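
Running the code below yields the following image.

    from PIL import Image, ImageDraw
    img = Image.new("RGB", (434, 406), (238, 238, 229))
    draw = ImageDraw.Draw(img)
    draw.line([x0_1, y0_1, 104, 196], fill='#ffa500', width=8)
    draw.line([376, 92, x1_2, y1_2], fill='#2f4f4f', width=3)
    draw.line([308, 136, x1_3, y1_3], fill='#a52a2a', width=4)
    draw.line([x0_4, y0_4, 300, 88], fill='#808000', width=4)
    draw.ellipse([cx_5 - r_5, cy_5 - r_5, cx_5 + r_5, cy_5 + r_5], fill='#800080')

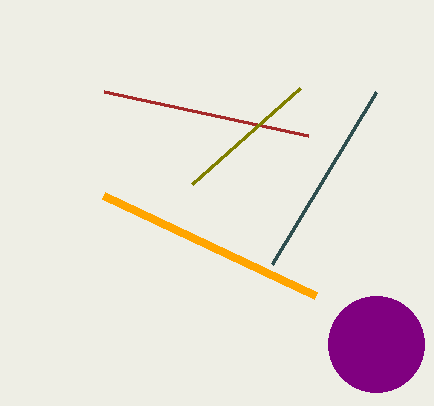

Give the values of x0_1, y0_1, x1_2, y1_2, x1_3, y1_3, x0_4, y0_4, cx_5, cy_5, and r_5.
x0_1 = 316; y0_1 = 296; x1_2 = 272; y1_2 = 264; x1_3 = 104; y1_3 = 92; x0_4 = 192; y0_4 = 184; cx_5 = 376; cy_5 = 344; r_5 = 48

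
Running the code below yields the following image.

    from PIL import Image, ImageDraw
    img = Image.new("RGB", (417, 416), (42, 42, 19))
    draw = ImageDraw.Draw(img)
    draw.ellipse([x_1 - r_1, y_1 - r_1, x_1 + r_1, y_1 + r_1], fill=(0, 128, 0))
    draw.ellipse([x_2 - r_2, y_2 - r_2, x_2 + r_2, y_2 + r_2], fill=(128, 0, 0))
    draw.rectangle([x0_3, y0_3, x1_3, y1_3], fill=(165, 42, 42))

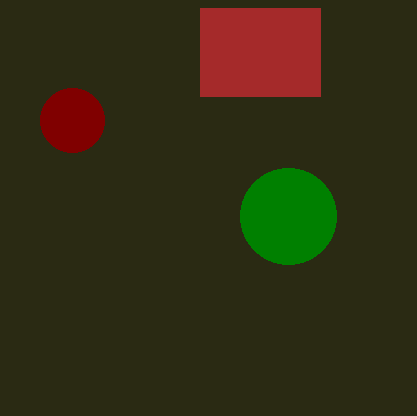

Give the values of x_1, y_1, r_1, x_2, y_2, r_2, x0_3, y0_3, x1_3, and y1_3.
x_1 = 288, y_1 = 216, r_1 = 48, x_2 = 72, y_2 = 120, r_2 = 32, x0_3 = 200, y0_3 = 8, x1_3 = 320, y1_3 = 96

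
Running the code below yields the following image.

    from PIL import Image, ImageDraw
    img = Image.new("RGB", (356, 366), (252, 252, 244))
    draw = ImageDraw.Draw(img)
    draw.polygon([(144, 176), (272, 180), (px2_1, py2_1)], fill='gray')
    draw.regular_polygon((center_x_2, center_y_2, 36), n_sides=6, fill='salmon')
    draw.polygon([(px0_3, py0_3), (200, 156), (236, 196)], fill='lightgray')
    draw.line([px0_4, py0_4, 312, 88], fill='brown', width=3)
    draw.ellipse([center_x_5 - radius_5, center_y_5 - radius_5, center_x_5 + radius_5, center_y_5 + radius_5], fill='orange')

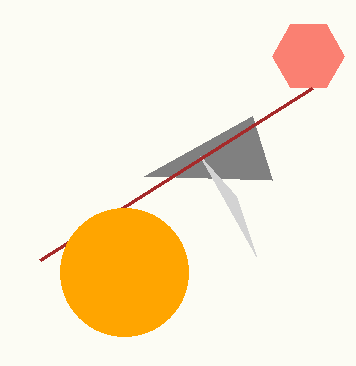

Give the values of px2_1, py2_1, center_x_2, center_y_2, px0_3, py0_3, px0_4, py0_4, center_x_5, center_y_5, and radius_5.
px2_1 = 252, py2_1 = 116, center_x_2 = 308, center_y_2 = 56, px0_3 = 256, py0_3 = 256, px0_4 = 40, py0_4 = 260, center_x_5 = 124, center_y_5 = 272, radius_5 = 64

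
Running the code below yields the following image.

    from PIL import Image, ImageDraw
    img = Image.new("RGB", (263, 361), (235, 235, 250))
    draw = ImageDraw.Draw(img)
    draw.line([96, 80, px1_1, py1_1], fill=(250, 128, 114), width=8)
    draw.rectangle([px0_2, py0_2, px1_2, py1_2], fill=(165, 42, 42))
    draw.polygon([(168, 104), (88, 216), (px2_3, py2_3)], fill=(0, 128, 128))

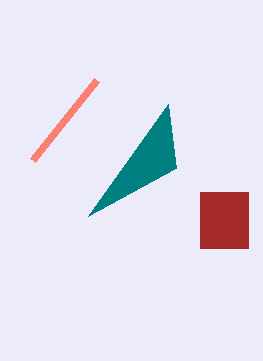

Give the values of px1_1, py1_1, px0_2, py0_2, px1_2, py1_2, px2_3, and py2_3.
px1_1 = 32, py1_1 = 160, px0_2 = 200, py0_2 = 192, px1_2 = 248, py1_2 = 248, px2_3 = 176, py2_3 = 168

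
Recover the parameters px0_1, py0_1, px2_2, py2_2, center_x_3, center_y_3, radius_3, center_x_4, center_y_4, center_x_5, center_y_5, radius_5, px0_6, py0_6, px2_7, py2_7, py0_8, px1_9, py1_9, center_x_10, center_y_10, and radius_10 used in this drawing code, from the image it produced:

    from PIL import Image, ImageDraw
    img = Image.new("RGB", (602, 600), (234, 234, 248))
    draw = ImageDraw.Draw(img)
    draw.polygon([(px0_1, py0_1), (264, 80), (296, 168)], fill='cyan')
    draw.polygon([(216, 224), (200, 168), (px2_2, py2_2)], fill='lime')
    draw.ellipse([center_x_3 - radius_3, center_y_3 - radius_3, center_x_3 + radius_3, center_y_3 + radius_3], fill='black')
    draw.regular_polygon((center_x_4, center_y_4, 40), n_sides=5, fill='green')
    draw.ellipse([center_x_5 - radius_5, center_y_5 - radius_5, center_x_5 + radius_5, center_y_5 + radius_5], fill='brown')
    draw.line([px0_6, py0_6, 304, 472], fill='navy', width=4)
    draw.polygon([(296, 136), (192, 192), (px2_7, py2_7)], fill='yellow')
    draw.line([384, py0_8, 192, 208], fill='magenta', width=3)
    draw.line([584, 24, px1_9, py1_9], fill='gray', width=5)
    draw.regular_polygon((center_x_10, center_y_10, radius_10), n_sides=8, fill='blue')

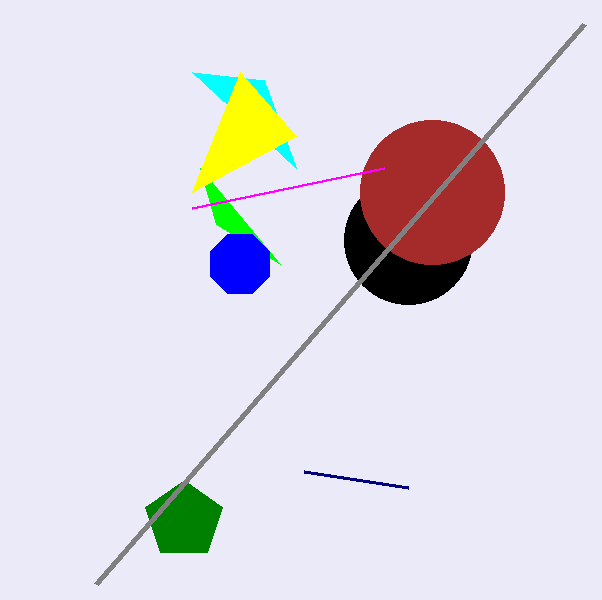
px0_1 = 192, py0_1 = 72, px2_2 = 280, py2_2 = 264, center_x_3 = 408, center_y_3 = 240, radius_3 = 64, center_x_4 = 184, center_y_4 = 520, center_x_5 = 432, center_y_5 = 192, radius_5 = 72, px0_6 = 408, py0_6 = 488, px2_7 = 240, py2_7 = 72, py0_8 = 168, px1_9 = 96, py1_9 = 584, center_x_10 = 240, center_y_10 = 264, radius_10 = 32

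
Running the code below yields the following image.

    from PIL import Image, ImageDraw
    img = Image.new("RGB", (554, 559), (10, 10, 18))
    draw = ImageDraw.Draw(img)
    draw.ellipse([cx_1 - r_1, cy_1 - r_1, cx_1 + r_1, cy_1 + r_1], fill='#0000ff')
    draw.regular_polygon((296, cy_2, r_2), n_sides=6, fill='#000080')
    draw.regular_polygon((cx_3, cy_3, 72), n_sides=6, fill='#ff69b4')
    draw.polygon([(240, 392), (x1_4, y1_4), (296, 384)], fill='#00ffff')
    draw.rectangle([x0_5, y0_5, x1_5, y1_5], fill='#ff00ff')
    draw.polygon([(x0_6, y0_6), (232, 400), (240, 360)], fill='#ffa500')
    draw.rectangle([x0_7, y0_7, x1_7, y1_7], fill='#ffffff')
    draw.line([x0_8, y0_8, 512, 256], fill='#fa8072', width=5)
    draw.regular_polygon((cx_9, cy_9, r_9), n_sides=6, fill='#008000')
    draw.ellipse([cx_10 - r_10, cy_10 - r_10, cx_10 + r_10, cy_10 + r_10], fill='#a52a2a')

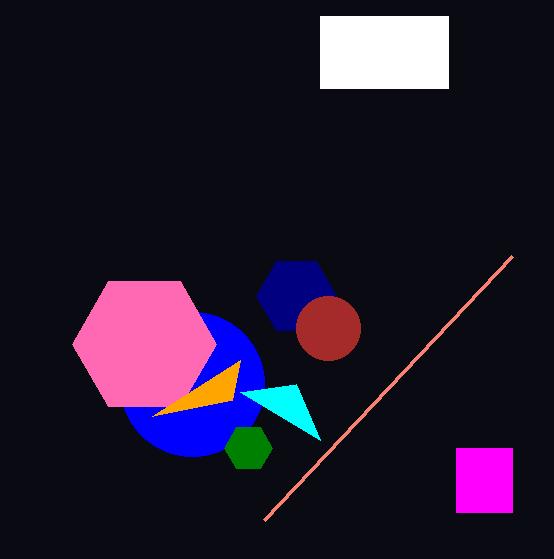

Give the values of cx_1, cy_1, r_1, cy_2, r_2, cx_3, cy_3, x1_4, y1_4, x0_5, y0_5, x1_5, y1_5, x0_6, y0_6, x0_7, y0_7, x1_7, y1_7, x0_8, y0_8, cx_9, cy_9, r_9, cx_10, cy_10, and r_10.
cx_1 = 192, cy_1 = 384, r_1 = 72, cy_2 = 296, r_2 = 40, cx_3 = 144, cy_3 = 344, x1_4 = 320, y1_4 = 440, x0_5 = 456, y0_5 = 448, x1_5 = 512, y1_5 = 512, x0_6 = 152, y0_6 = 416, x0_7 = 320, y0_7 = 16, x1_7 = 448, y1_7 = 88, x0_8 = 264, y0_8 = 520, cx_9 = 248, cy_9 = 448, r_9 = 24, cx_10 = 328, cy_10 = 328, r_10 = 32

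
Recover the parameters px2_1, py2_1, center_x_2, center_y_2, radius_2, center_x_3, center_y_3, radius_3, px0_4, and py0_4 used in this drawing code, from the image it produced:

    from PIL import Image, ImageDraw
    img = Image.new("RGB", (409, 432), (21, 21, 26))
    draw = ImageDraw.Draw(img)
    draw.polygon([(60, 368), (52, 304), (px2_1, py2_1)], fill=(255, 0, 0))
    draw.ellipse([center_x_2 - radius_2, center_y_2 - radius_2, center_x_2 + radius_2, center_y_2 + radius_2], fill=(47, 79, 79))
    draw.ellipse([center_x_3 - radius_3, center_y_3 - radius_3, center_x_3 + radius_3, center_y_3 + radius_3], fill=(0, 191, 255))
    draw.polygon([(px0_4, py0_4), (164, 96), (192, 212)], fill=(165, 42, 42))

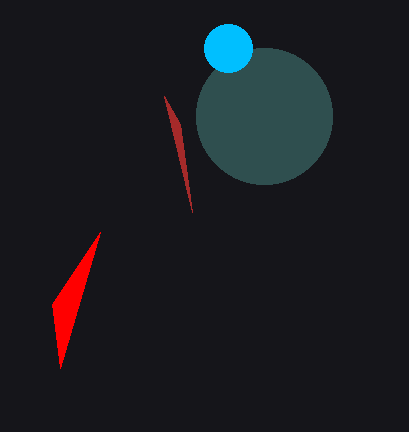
px2_1 = 100, py2_1 = 232, center_x_2 = 264, center_y_2 = 116, radius_2 = 68, center_x_3 = 228, center_y_3 = 48, radius_3 = 24, px0_4 = 180, py0_4 = 124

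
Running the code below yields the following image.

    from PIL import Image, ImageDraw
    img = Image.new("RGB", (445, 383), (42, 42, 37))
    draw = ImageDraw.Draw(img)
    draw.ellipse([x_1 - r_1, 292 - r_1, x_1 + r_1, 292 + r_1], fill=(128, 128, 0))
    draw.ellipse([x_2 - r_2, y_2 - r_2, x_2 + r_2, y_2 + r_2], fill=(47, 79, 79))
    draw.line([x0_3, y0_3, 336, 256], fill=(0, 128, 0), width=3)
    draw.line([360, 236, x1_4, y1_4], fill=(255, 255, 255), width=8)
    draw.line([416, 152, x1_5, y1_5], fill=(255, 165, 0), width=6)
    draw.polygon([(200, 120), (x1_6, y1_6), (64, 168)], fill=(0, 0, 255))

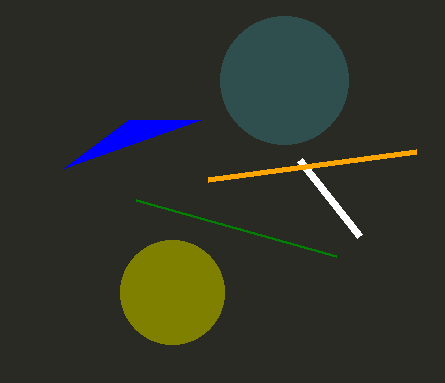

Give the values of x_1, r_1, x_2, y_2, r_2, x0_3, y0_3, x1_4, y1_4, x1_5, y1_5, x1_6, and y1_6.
x_1 = 172; r_1 = 52; x_2 = 284; y_2 = 80; r_2 = 64; x0_3 = 136; y0_3 = 200; x1_4 = 300; y1_4 = 160; x1_5 = 208; y1_5 = 180; x1_6 = 128; y1_6 = 120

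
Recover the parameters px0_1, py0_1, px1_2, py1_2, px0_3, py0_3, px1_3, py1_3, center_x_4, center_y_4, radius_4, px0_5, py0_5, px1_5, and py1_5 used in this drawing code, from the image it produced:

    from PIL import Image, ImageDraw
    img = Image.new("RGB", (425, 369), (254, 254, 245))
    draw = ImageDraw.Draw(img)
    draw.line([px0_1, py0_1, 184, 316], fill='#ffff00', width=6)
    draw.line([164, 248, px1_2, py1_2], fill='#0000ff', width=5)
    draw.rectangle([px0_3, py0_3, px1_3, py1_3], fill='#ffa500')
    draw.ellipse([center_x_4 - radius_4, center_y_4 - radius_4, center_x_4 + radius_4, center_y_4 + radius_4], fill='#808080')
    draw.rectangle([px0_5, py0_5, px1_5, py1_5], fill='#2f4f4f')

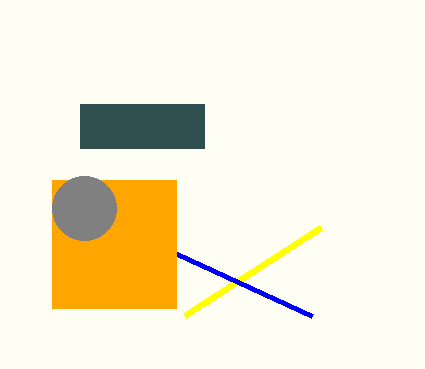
px0_1 = 320, py0_1 = 228, px1_2 = 312, py1_2 = 316, px0_3 = 52, py0_3 = 180, px1_3 = 176, py1_3 = 308, center_x_4 = 84, center_y_4 = 208, radius_4 = 32, px0_5 = 80, py0_5 = 104, px1_5 = 204, py1_5 = 148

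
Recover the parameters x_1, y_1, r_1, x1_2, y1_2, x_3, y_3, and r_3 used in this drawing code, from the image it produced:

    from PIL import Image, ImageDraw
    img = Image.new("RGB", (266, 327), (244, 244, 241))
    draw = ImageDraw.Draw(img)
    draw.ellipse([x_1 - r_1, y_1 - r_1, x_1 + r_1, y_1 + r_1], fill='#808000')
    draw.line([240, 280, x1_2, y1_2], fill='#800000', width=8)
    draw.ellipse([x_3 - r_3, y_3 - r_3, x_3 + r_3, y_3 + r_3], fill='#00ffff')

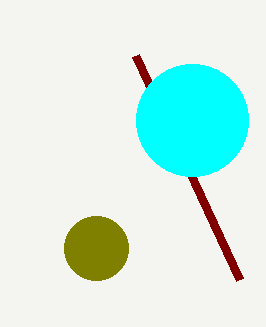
x_1 = 96; y_1 = 248; r_1 = 32; x1_2 = 136; y1_2 = 56; x_3 = 192; y_3 = 120; r_3 = 56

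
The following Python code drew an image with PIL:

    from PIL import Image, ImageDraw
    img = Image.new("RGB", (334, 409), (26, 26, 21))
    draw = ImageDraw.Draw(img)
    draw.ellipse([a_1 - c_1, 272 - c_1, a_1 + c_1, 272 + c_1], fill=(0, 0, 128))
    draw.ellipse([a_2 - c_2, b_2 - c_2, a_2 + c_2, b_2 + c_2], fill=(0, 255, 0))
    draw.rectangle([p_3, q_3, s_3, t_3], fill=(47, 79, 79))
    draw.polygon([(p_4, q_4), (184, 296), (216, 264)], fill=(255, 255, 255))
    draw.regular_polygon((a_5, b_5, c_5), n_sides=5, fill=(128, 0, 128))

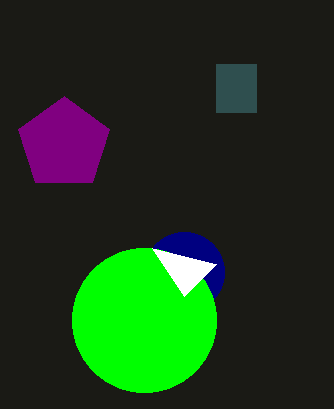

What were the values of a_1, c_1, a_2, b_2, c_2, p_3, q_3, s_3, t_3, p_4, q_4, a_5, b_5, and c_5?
a_1 = 184
c_1 = 40
a_2 = 144
b_2 = 320
c_2 = 72
p_3 = 216
q_3 = 64
s_3 = 256
t_3 = 112
p_4 = 152
q_4 = 248
a_5 = 64
b_5 = 144
c_5 = 48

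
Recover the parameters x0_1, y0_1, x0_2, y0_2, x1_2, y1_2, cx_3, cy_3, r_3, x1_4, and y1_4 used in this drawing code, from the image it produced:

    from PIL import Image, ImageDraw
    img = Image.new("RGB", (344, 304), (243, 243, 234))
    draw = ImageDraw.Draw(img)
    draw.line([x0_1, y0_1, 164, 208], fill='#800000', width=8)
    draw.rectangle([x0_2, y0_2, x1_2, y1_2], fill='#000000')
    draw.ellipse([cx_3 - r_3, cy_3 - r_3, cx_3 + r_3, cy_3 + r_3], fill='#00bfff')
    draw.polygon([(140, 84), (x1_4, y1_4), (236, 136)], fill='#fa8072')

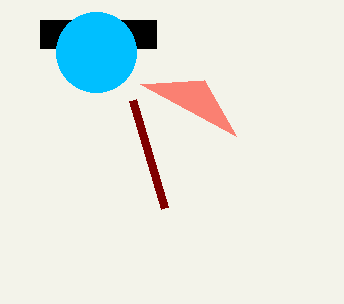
x0_1 = 132; y0_1 = 100; x0_2 = 40; y0_2 = 20; x1_2 = 156; y1_2 = 48; cx_3 = 96; cy_3 = 52; r_3 = 40; x1_4 = 204; y1_4 = 80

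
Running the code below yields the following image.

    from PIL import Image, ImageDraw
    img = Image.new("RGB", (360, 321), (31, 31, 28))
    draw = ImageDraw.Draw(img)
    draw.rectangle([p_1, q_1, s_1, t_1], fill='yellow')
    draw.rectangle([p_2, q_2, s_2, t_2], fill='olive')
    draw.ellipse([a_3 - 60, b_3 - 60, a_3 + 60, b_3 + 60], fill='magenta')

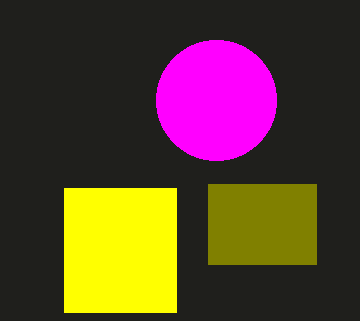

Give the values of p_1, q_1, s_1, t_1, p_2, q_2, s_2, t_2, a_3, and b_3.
p_1 = 64, q_1 = 188, s_1 = 176, t_1 = 312, p_2 = 208, q_2 = 184, s_2 = 316, t_2 = 264, a_3 = 216, b_3 = 100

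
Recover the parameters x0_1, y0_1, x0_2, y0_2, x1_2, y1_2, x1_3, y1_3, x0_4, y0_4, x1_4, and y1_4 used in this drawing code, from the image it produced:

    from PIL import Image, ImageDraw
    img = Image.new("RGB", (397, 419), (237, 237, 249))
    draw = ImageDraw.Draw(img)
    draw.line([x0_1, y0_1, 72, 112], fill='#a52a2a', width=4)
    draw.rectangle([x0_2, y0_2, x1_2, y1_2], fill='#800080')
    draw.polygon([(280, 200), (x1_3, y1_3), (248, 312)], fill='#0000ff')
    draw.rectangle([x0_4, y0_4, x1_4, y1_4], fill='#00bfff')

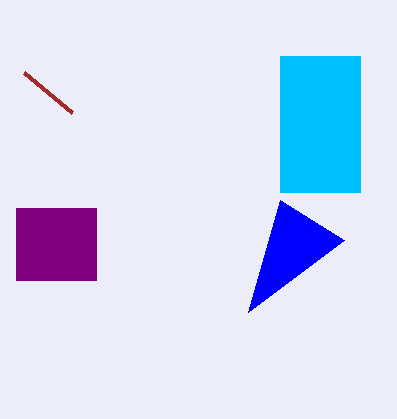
x0_1 = 24
y0_1 = 72
x0_2 = 16
y0_2 = 208
x1_2 = 96
y1_2 = 280
x1_3 = 344
y1_3 = 240
x0_4 = 280
y0_4 = 56
x1_4 = 360
y1_4 = 192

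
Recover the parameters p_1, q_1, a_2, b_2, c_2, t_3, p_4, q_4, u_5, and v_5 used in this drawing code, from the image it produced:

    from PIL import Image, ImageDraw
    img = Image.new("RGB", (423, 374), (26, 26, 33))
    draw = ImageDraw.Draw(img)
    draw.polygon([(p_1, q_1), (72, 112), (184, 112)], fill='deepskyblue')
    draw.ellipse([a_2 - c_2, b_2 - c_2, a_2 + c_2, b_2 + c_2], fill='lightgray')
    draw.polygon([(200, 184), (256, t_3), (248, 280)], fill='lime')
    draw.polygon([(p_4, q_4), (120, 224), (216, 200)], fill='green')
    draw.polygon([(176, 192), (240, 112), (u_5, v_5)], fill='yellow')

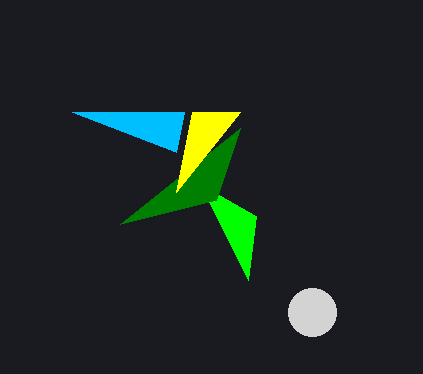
p_1 = 176; q_1 = 152; a_2 = 312; b_2 = 312; c_2 = 24; t_3 = 216; p_4 = 240; q_4 = 128; u_5 = 192; v_5 = 112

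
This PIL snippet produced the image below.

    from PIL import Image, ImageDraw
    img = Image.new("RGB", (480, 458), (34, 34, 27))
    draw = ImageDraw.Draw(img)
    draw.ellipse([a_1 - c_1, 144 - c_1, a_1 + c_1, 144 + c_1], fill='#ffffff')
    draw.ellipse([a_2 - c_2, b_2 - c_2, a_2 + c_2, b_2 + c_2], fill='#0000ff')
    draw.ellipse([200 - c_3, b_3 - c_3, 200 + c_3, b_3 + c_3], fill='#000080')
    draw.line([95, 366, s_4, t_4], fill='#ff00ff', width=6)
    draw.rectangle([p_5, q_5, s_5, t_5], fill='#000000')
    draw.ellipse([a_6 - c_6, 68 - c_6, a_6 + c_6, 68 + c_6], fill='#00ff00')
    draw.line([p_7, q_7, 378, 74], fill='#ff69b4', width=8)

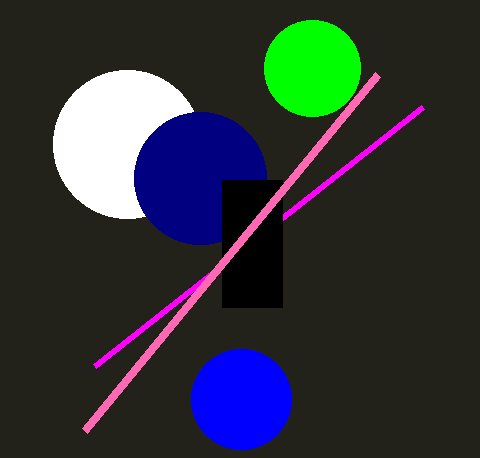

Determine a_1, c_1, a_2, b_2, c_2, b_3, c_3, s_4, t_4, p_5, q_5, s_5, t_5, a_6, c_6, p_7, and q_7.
a_1 = 127
c_1 = 74
a_2 = 241
b_2 = 399
c_2 = 50
b_3 = 178
c_3 = 66
s_4 = 423
t_4 = 107
p_5 = 222
q_5 = 180
s_5 = 282
t_5 = 307
a_6 = 312
c_6 = 48
p_7 = 85
q_7 = 430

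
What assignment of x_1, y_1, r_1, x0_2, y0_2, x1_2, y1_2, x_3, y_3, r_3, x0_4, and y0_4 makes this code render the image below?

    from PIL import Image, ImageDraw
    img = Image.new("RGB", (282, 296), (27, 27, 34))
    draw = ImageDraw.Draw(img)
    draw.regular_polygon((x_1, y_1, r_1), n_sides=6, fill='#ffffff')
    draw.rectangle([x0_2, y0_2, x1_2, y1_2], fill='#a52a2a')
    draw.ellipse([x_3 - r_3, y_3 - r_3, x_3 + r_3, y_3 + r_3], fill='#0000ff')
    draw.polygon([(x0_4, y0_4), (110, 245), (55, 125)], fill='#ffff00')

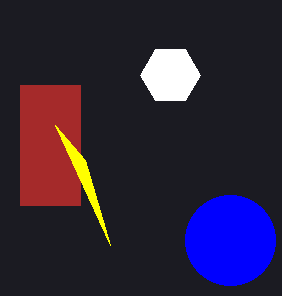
x_1 = 170; y_1 = 75; r_1 = 30; x0_2 = 20; y0_2 = 85; x1_2 = 80; y1_2 = 205; x_3 = 230; y_3 = 240; r_3 = 45; x0_4 = 85; y0_4 = 160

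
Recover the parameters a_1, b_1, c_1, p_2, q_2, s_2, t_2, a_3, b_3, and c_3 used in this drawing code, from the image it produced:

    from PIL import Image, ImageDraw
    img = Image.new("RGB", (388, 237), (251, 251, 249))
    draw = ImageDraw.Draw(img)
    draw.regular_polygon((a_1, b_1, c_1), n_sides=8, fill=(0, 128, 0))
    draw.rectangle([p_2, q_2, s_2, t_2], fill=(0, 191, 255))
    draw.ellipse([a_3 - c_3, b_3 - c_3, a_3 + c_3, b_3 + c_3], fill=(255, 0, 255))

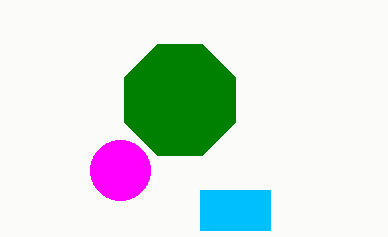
a_1 = 180
b_1 = 100
c_1 = 60
p_2 = 200
q_2 = 190
s_2 = 270
t_2 = 230
a_3 = 120
b_3 = 170
c_3 = 30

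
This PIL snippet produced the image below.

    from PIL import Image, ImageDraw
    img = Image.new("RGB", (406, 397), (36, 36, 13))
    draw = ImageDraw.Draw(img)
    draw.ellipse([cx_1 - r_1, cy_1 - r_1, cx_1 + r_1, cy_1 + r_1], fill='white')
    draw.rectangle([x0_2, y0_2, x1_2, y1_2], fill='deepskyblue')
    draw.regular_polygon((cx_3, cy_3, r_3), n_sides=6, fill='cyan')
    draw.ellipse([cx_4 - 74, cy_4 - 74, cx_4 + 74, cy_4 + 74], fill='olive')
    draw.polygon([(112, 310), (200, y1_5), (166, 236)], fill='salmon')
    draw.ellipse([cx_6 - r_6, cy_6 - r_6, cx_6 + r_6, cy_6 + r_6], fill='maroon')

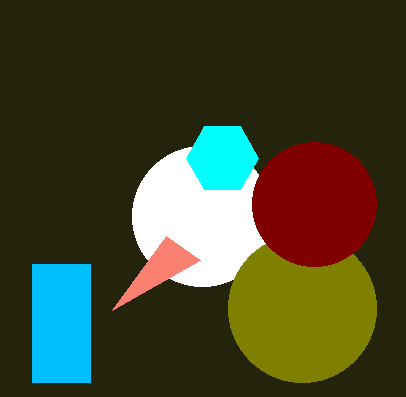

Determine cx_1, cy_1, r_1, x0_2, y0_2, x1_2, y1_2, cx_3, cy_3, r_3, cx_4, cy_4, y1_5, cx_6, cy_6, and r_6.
cx_1 = 202, cy_1 = 216, r_1 = 70, x0_2 = 32, y0_2 = 264, x1_2 = 90, y1_2 = 382, cx_3 = 222, cy_3 = 158, r_3 = 36, cx_4 = 302, cy_4 = 308, y1_5 = 260, cx_6 = 314, cy_6 = 204, r_6 = 62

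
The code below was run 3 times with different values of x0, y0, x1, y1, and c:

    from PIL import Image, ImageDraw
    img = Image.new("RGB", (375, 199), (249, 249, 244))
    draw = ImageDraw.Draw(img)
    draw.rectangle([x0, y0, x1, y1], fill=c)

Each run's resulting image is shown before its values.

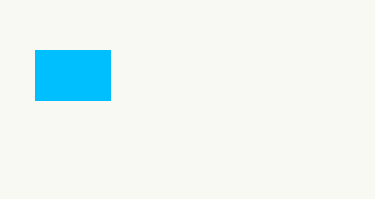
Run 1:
x0 = 35; y0 = 50; x1 = 110; y1 = 100; c = 'deepskyblue'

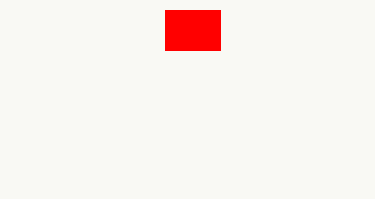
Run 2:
x0 = 165, y0 = 10, x1 = 220, y1 = 50, c = 'red'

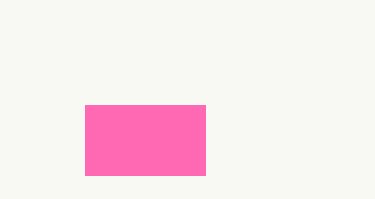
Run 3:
x0 = 85; y0 = 105; x1 = 205; y1 = 175; c = 'hotpink'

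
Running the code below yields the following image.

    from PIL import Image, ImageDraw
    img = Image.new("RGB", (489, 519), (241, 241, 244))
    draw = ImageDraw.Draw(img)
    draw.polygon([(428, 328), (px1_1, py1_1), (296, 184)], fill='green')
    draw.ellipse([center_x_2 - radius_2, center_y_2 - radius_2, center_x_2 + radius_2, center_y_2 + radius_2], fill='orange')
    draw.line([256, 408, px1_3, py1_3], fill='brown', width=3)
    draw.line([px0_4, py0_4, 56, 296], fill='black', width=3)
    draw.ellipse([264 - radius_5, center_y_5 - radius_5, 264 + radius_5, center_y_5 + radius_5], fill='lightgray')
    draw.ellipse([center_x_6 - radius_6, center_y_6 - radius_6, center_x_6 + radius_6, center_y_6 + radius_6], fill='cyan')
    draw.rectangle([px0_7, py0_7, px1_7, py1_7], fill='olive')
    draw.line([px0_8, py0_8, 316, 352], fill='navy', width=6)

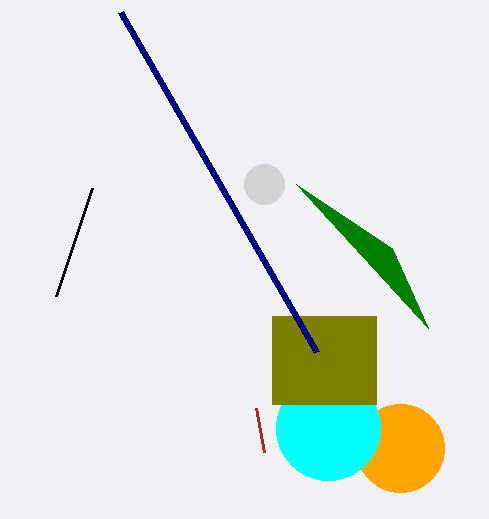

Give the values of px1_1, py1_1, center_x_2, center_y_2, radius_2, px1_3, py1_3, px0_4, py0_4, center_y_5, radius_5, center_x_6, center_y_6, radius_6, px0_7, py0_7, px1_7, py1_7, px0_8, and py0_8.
px1_1 = 392, py1_1 = 248, center_x_2 = 400, center_y_2 = 448, radius_2 = 44, px1_3 = 264, py1_3 = 452, px0_4 = 92, py0_4 = 188, center_y_5 = 184, radius_5 = 20, center_x_6 = 328, center_y_6 = 428, radius_6 = 52, px0_7 = 272, py0_7 = 316, px1_7 = 376, py1_7 = 404, px0_8 = 120, py0_8 = 12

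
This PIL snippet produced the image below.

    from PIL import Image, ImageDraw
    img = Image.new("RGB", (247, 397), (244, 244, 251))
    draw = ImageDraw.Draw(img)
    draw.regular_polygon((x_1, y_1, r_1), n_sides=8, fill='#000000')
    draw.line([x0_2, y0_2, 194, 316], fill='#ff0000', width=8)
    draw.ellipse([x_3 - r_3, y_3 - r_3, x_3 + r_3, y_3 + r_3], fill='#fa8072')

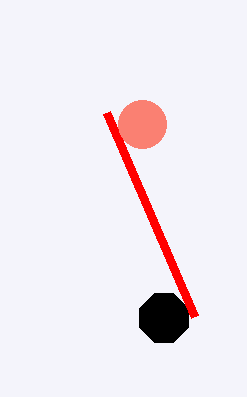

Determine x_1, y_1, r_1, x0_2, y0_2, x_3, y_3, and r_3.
x_1 = 164; y_1 = 318; r_1 = 26; x0_2 = 106; y0_2 = 112; x_3 = 142; y_3 = 124; r_3 = 24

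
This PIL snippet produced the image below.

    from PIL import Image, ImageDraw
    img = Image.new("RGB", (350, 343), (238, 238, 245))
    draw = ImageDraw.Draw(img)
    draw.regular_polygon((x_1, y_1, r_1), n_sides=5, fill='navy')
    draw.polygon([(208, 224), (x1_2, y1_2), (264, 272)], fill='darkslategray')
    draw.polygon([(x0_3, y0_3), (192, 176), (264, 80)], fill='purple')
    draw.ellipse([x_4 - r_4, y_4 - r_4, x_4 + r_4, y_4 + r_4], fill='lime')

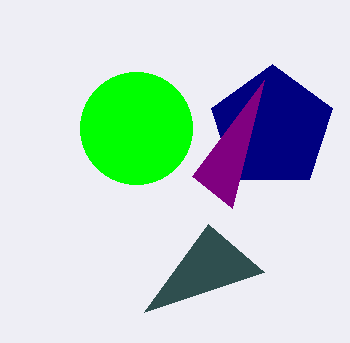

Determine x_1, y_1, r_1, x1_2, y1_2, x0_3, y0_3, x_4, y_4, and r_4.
x_1 = 272; y_1 = 128; r_1 = 64; x1_2 = 144; y1_2 = 312; x0_3 = 232; y0_3 = 208; x_4 = 136; y_4 = 128; r_4 = 56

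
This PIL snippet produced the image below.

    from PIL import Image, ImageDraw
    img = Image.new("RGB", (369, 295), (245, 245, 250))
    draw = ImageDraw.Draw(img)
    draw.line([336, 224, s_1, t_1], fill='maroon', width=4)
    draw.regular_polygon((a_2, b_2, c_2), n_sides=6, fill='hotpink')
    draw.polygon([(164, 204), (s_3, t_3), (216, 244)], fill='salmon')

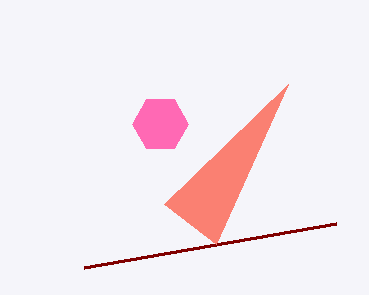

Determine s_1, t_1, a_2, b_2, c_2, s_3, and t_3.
s_1 = 84
t_1 = 268
a_2 = 160
b_2 = 124
c_2 = 28
s_3 = 288
t_3 = 84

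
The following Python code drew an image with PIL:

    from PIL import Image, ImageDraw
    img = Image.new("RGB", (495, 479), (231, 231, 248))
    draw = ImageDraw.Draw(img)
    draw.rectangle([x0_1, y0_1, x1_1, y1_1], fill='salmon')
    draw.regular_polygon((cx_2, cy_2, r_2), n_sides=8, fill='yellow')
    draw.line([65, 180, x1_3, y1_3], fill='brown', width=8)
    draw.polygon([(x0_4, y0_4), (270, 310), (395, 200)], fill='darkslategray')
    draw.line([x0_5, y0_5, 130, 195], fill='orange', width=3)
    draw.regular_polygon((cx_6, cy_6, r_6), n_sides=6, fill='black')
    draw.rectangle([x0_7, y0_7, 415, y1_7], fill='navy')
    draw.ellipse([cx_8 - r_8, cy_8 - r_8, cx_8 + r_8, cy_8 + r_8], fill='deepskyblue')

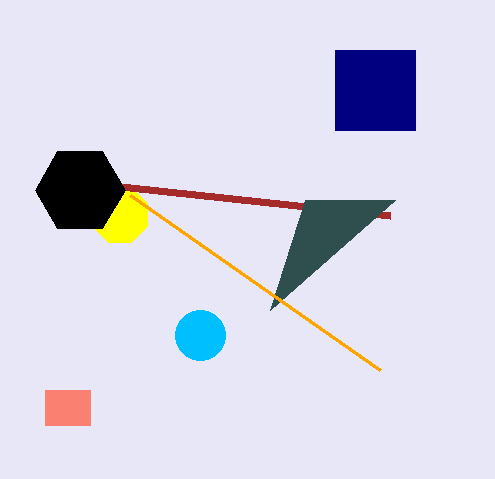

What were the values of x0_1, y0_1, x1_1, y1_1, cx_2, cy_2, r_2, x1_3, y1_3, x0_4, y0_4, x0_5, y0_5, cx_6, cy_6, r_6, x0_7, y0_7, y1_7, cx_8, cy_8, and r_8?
x0_1 = 45
y0_1 = 390
x1_1 = 90
y1_1 = 425
cx_2 = 120
cy_2 = 215
r_2 = 30
x1_3 = 390
y1_3 = 215
x0_4 = 305
y0_4 = 200
x0_5 = 380
y0_5 = 370
cx_6 = 80
cy_6 = 190
r_6 = 45
x0_7 = 335
y0_7 = 50
y1_7 = 130
cx_8 = 200
cy_8 = 335
r_8 = 25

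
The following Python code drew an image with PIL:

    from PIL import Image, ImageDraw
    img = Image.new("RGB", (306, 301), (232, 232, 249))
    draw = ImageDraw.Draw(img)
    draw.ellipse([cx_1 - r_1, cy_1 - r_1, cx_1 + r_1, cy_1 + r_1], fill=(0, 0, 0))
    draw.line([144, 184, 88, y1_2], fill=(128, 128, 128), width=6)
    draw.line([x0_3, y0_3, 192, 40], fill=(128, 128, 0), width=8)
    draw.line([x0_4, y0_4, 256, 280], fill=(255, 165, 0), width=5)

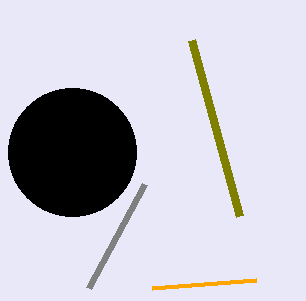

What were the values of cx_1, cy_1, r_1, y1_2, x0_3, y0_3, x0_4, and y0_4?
cx_1 = 72
cy_1 = 152
r_1 = 64
y1_2 = 288
x0_3 = 240
y0_3 = 216
x0_4 = 152
y0_4 = 288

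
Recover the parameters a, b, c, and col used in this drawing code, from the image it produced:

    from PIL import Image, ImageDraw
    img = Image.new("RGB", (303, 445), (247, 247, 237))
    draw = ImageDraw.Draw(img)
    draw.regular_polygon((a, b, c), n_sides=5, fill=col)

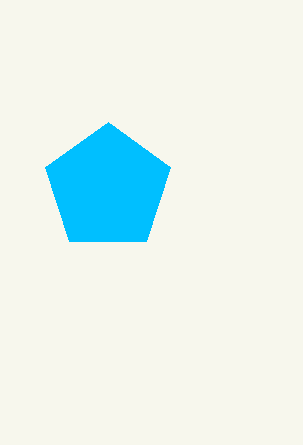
a = 108; b = 188; c = 66; col = 'deepskyblue'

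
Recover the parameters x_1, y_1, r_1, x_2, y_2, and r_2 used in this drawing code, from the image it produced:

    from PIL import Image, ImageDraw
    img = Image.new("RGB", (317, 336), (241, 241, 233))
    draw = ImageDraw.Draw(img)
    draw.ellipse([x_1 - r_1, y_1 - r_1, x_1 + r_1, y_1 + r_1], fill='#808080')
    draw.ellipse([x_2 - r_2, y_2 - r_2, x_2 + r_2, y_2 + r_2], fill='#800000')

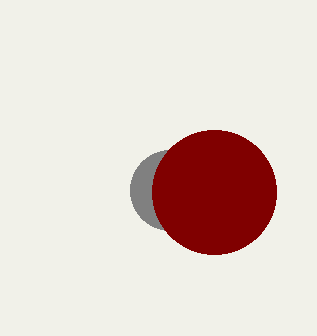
x_1 = 170, y_1 = 190, r_1 = 40, x_2 = 214, y_2 = 192, r_2 = 62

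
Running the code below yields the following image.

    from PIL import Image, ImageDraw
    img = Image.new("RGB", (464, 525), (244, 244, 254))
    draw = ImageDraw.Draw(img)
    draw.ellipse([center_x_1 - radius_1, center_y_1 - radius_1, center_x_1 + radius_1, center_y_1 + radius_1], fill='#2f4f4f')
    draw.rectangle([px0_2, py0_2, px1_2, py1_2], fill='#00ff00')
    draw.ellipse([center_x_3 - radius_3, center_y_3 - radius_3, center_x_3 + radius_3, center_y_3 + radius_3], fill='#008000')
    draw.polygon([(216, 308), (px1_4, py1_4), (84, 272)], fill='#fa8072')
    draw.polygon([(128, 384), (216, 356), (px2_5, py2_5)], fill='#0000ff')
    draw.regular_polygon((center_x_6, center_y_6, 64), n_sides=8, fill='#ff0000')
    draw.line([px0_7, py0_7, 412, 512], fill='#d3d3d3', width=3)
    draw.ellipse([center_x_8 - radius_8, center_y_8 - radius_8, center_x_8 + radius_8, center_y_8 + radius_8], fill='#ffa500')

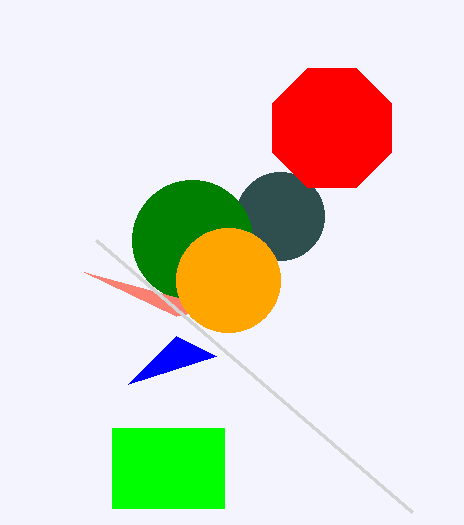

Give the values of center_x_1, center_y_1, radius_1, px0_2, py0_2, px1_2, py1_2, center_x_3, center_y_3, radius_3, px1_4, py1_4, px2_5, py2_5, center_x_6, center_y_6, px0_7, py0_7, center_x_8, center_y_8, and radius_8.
center_x_1 = 280, center_y_1 = 216, radius_1 = 44, px0_2 = 112, py0_2 = 428, px1_2 = 224, py1_2 = 508, center_x_3 = 192, center_y_3 = 240, radius_3 = 60, px1_4 = 176, py1_4 = 316, px2_5 = 176, py2_5 = 336, center_x_6 = 332, center_y_6 = 128, px0_7 = 96, py0_7 = 240, center_x_8 = 228, center_y_8 = 280, radius_8 = 52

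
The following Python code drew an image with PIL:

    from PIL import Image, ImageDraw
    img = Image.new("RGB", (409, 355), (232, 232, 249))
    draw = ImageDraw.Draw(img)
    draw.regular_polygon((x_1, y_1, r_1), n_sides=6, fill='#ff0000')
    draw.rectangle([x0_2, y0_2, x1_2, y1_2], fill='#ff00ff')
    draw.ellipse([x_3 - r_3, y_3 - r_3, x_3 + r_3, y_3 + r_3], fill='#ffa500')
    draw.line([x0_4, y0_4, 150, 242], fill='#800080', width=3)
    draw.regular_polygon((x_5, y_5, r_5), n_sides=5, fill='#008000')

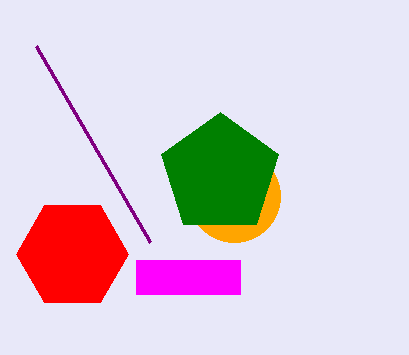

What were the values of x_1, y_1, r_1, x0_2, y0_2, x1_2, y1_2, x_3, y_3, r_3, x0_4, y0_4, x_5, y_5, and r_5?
x_1 = 72
y_1 = 254
r_1 = 56
x0_2 = 136
y0_2 = 260
x1_2 = 240
y1_2 = 294
x_3 = 234
y_3 = 196
r_3 = 46
x0_4 = 36
y0_4 = 46
x_5 = 220
y_5 = 174
r_5 = 62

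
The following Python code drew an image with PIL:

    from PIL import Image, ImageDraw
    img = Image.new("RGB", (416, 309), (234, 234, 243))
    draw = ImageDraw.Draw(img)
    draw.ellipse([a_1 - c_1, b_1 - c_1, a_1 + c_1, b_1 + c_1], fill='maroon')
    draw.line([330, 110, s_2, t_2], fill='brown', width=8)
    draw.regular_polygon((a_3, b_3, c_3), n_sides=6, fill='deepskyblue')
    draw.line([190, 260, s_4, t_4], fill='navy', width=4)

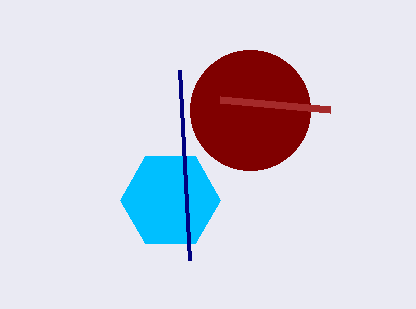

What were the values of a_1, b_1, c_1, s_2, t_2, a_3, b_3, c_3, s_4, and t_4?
a_1 = 250; b_1 = 110; c_1 = 60; s_2 = 220; t_2 = 100; a_3 = 170; b_3 = 200; c_3 = 50; s_4 = 180; t_4 = 70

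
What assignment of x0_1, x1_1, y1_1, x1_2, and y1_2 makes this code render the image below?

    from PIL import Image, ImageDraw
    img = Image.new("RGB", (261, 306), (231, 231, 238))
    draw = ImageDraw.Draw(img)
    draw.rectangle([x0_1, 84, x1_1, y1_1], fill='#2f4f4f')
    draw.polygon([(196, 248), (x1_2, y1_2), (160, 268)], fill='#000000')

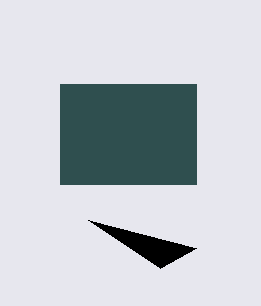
x0_1 = 60, x1_1 = 196, y1_1 = 184, x1_2 = 88, y1_2 = 220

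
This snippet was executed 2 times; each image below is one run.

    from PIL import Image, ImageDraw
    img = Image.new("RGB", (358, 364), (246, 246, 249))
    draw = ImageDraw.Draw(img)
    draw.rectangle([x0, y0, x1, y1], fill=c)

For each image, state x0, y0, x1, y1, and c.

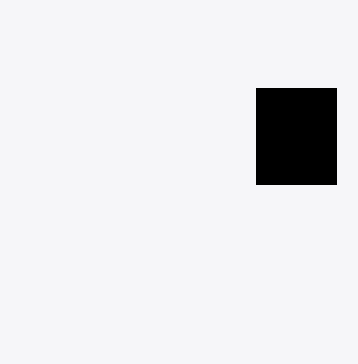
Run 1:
x0 = 256, y0 = 88, x1 = 336, y1 = 184, c = 'black'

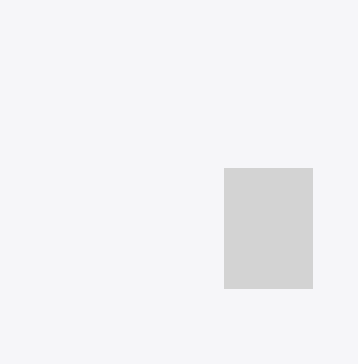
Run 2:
x0 = 224; y0 = 168; x1 = 312; y1 = 288; c = 'lightgray'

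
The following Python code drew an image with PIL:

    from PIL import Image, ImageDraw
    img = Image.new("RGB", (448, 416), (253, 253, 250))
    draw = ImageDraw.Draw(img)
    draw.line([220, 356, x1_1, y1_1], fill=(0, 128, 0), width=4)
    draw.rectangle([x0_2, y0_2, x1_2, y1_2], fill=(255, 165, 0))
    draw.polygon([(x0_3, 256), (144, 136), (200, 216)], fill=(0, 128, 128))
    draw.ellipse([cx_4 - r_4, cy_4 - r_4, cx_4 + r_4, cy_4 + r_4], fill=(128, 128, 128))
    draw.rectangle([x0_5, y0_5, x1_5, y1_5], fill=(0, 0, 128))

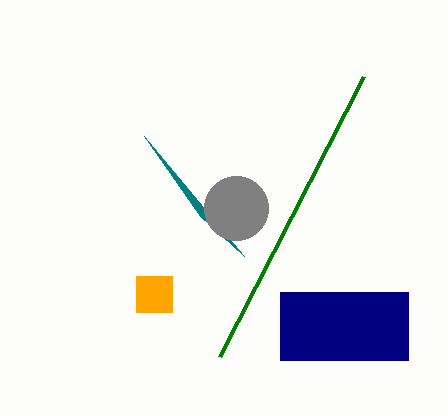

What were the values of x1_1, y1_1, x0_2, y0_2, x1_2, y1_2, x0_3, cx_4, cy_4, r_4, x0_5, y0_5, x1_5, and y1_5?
x1_1 = 364
y1_1 = 76
x0_2 = 136
y0_2 = 276
x1_2 = 172
y1_2 = 312
x0_3 = 244
cx_4 = 236
cy_4 = 208
r_4 = 32
x0_5 = 280
y0_5 = 292
x1_5 = 408
y1_5 = 360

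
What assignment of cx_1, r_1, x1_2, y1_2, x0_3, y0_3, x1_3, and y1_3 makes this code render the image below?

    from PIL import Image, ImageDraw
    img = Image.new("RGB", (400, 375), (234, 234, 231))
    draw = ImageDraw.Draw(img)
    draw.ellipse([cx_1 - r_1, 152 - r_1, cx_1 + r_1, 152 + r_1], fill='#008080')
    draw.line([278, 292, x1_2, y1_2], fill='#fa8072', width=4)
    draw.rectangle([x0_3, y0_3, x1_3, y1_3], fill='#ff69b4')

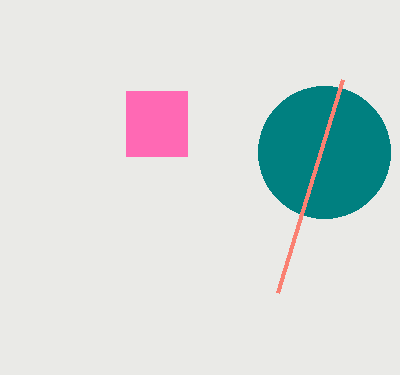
cx_1 = 324, r_1 = 66, x1_2 = 343, y1_2 = 79, x0_3 = 126, y0_3 = 91, x1_3 = 187, y1_3 = 156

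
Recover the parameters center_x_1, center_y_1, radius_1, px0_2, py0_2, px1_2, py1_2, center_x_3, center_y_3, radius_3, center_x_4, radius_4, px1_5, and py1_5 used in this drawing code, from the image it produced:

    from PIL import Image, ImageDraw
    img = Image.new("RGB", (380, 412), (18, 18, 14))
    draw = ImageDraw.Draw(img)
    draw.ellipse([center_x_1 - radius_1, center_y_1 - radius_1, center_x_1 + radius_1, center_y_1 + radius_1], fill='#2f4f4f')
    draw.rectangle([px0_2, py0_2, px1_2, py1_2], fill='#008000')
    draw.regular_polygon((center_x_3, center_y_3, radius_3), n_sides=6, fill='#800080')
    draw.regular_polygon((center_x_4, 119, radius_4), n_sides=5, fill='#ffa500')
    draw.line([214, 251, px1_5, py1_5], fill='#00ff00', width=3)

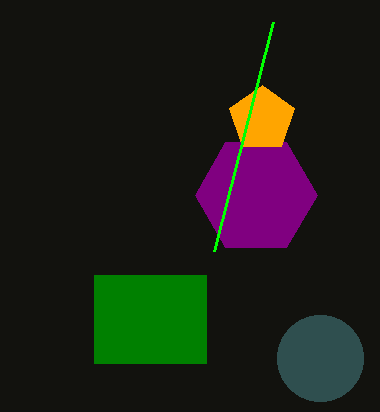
center_x_1 = 320; center_y_1 = 358; radius_1 = 43; px0_2 = 94; py0_2 = 275; px1_2 = 206; py1_2 = 363; center_x_3 = 256; center_y_3 = 195; radius_3 = 61; center_x_4 = 262; radius_4 = 34; px1_5 = 273; py1_5 = 22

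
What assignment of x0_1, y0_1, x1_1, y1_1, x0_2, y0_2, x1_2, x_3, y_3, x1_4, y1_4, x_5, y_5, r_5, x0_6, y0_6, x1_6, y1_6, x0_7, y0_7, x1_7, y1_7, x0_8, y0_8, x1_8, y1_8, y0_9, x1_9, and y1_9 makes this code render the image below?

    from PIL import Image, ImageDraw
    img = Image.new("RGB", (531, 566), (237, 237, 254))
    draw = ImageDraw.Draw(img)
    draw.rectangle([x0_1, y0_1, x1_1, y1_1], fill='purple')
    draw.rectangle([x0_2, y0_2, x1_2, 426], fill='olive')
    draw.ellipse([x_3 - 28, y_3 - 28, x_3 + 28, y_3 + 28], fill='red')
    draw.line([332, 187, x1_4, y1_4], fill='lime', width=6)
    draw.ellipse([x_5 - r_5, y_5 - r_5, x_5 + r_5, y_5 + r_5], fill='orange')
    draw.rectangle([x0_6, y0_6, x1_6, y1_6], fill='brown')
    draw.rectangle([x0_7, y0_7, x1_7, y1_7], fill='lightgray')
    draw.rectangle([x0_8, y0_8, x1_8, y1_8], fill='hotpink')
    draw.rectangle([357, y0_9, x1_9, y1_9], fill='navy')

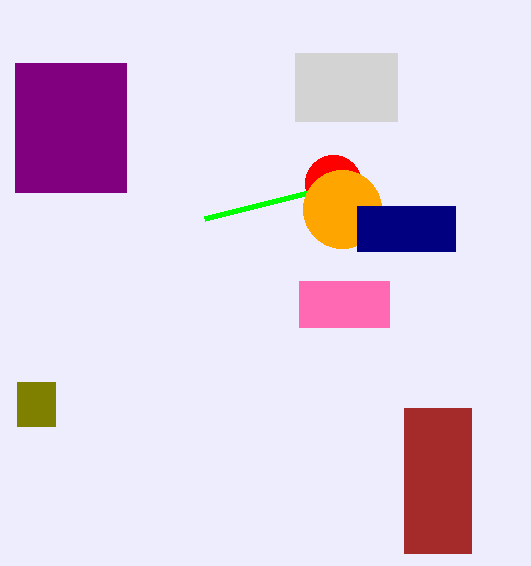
x0_1 = 15, y0_1 = 63, x1_1 = 126, y1_1 = 192, x0_2 = 17, y0_2 = 382, x1_2 = 55, x_3 = 333, y_3 = 183, x1_4 = 204, y1_4 = 219, x_5 = 342, y_5 = 209, r_5 = 39, x0_6 = 404, y0_6 = 408, x1_6 = 471, y1_6 = 553, x0_7 = 295, y0_7 = 53, x1_7 = 397, y1_7 = 121, x0_8 = 299, y0_8 = 281, x1_8 = 389, y1_8 = 327, y0_9 = 206, x1_9 = 455, y1_9 = 251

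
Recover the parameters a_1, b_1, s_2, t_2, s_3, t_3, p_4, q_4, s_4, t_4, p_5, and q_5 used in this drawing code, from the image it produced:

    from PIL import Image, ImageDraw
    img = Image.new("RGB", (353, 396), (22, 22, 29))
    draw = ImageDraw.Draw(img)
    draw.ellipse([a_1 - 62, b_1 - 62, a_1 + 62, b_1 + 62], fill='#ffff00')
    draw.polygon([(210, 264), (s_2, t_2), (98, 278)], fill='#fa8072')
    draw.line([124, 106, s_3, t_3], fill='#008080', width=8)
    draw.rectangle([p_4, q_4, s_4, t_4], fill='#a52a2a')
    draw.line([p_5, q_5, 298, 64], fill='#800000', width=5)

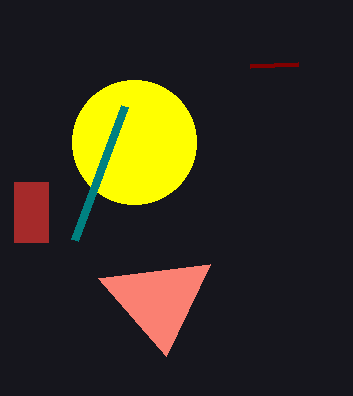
a_1 = 134
b_1 = 142
s_2 = 166
t_2 = 356
s_3 = 74
t_3 = 240
p_4 = 14
q_4 = 182
s_4 = 48
t_4 = 242
p_5 = 250
q_5 = 66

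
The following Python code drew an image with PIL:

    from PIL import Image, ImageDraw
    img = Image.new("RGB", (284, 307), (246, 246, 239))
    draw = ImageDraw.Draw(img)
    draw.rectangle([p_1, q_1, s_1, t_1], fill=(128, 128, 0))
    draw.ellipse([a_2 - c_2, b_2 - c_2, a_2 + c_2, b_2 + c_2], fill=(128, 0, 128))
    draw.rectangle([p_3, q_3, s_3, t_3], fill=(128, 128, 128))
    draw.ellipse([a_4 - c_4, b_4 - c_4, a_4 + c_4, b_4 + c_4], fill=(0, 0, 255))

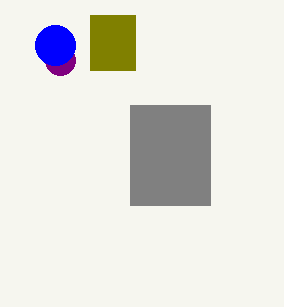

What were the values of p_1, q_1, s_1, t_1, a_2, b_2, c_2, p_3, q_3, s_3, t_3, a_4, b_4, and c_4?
p_1 = 90
q_1 = 15
s_1 = 135
t_1 = 70
a_2 = 60
b_2 = 60
c_2 = 15
p_3 = 130
q_3 = 105
s_3 = 210
t_3 = 205
a_4 = 55
b_4 = 45
c_4 = 20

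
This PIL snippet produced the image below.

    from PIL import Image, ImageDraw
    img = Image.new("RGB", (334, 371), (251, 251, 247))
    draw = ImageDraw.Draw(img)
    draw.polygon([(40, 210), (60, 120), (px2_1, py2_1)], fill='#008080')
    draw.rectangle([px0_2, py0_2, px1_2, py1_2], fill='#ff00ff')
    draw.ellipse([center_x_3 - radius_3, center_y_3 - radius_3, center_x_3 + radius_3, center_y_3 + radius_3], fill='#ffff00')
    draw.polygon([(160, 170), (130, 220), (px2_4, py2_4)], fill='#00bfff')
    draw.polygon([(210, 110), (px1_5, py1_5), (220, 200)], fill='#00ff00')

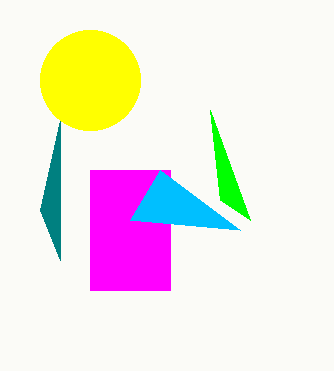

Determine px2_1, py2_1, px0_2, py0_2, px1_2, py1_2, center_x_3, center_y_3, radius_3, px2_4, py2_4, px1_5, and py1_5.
px2_1 = 60
py2_1 = 260
px0_2 = 90
py0_2 = 170
px1_2 = 170
py1_2 = 290
center_x_3 = 90
center_y_3 = 80
radius_3 = 50
px2_4 = 240
py2_4 = 230
px1_5 = 250
py1_5 = 220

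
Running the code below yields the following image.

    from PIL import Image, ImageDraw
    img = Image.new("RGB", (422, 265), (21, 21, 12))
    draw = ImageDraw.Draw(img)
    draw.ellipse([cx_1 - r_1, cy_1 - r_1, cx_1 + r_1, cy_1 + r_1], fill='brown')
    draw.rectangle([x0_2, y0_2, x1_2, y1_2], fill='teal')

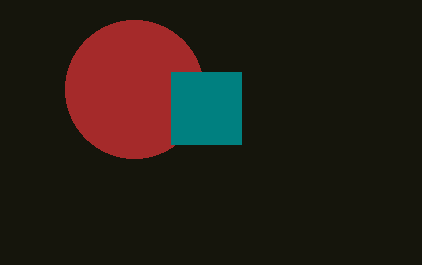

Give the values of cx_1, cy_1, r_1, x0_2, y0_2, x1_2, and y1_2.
cx_1 = 134
cy_1 = 89
r_1 = 69
x0_2 = 171
y0_2 = 72
x1_2 = 241
y1_2 = 144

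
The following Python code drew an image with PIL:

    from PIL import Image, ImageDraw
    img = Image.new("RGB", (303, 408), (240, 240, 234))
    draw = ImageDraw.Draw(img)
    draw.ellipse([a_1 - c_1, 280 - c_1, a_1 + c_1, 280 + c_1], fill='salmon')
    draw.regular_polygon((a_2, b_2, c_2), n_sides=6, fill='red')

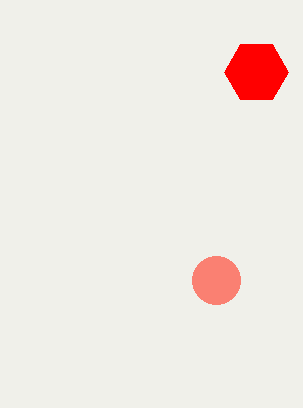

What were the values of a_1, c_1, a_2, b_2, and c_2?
a_1 = 216, c_1 = 24, a_2 = 256, b_2 = 72, c_2 = 32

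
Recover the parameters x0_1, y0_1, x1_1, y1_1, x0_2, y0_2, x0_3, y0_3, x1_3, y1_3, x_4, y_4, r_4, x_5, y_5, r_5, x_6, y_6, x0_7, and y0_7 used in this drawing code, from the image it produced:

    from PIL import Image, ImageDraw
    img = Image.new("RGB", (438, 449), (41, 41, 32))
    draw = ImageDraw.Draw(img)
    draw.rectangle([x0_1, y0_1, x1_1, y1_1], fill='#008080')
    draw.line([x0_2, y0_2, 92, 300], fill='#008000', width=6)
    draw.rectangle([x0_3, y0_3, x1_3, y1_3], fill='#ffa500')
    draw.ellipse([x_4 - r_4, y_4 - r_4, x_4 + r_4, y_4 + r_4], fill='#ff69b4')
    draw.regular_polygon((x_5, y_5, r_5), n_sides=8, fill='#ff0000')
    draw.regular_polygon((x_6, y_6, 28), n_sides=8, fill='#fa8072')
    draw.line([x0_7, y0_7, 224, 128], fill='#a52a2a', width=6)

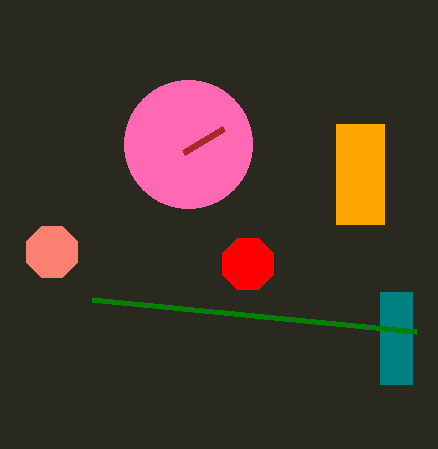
x0_1 = 380, y0_1 = 292, x1_1 = 412, y1_1 = 384, x0_2 = 416, y0_2 = 332, x0_3 = 336, y0_3 = 124, x1_3 = 384, y1_3 = 224, x_4 = 188, y_4 = 144, r_4 = 64, x_5 = 248, y_5 = 264, r_5 = 28, x_6 = 52, y_6 = 252, x0_7 = 184, y0_7 = 152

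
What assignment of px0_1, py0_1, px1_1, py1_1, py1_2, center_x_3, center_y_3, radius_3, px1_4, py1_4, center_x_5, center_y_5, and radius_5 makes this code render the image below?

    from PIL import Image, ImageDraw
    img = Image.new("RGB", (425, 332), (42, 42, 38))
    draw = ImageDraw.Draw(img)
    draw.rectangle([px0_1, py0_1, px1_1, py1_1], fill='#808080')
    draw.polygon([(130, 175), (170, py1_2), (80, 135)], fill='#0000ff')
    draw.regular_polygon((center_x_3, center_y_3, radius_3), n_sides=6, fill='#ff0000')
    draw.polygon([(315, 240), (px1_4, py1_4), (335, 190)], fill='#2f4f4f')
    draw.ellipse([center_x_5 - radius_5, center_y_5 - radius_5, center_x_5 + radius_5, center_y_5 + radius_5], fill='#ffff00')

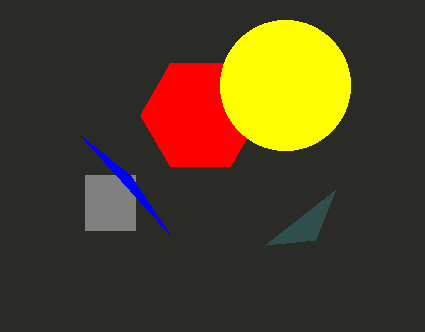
px0_1 = 85, py0_1 = 175, px1_1 = 135, py1_1 = 230, py1_2 = 235, center_x_3 = 200, center_y_3 = 115, radius_3 = 60, px1_4 = 265, py1_4 = 245, center_x_5 = 285, center_y_5 = 85, radius_5 = 65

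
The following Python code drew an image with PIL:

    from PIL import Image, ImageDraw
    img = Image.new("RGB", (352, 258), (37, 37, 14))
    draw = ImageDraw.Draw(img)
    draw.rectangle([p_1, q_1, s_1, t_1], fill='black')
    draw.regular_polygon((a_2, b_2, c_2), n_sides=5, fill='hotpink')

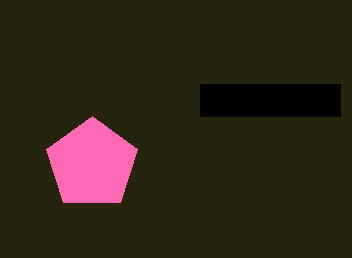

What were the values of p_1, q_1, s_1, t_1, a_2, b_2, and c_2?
p_1 = 200; q_1 = 84; s_1 = 340; t_1 = 116; a_2 = 92; b_2 = 164; c_2 = 48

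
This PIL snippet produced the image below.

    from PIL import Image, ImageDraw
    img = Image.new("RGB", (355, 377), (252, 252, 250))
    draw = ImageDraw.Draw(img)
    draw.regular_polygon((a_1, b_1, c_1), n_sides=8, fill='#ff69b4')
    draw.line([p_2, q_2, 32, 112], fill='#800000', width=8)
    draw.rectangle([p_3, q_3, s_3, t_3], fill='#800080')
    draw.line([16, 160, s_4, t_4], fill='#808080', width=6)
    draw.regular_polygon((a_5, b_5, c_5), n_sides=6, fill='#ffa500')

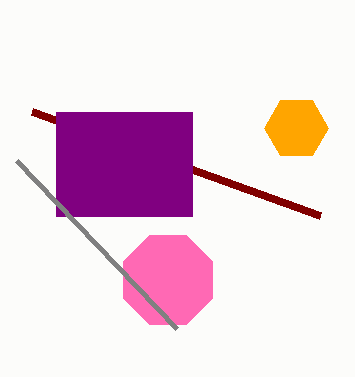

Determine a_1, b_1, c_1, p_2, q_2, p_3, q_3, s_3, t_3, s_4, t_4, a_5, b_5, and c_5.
a_1 = 168, b_1 = 280, c_1 = 48, p_2 = 320, q_2 = 216, p_3 = 56, q_3 = 112, s_3 = 192, t_3 = 216, s_4 = 176, t_4 = 328, a_5 = 296, b_5 = 128, c_5 = 32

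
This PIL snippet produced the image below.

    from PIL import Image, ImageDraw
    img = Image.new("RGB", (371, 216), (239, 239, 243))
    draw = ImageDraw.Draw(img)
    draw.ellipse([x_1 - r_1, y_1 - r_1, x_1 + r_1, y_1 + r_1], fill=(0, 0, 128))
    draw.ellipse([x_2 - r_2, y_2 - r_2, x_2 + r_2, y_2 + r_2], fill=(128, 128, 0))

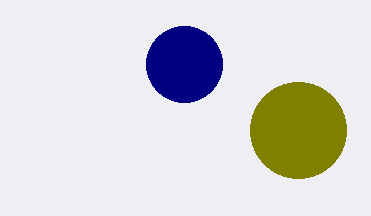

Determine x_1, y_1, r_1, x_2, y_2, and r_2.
x_1 = 184; y_1 = 64; r_1 = 38; x_2 = 298; y_2 = 130; r_2 = 48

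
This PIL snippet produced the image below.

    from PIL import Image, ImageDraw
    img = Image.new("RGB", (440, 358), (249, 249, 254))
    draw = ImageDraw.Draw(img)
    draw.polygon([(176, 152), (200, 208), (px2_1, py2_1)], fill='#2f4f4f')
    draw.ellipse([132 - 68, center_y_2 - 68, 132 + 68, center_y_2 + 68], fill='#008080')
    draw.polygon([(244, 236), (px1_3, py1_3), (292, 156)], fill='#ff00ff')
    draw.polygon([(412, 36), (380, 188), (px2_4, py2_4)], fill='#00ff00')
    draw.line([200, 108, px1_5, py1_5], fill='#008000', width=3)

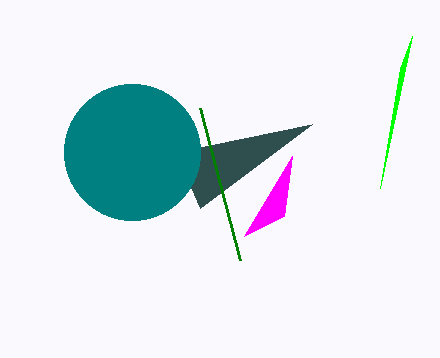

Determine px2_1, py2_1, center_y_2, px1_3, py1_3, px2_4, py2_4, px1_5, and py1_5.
px2_1 = 312
py2_1 = 124
center_y_2 = 152
px1_3 = 284
py1_3 = 216
px2_4 = 400
py2_4 = 68
px1_5 = 240
py1_5 = 260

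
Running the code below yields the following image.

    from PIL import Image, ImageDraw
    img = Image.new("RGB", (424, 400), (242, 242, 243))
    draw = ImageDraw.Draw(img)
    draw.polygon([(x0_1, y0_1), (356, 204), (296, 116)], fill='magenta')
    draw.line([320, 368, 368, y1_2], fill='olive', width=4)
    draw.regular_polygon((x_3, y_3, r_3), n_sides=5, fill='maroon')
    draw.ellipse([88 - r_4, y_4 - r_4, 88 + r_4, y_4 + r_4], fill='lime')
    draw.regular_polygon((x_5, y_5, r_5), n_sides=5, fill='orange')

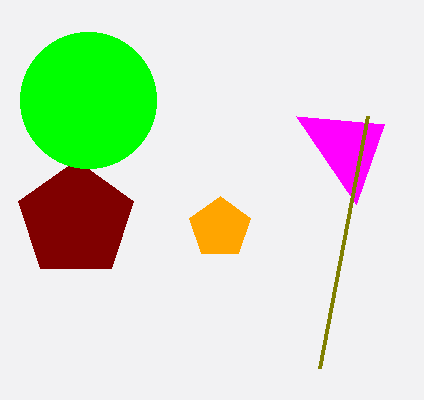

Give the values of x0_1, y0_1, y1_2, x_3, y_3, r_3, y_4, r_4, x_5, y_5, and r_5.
x0_1 = 384; y0_1 = 124; y1_2 = 116; x_3 = 76; y_3 = 220; r_3 = 60; y_4 = 100; r_4 = 68; x_5 = 220; y_5 = 228; r_5 = 32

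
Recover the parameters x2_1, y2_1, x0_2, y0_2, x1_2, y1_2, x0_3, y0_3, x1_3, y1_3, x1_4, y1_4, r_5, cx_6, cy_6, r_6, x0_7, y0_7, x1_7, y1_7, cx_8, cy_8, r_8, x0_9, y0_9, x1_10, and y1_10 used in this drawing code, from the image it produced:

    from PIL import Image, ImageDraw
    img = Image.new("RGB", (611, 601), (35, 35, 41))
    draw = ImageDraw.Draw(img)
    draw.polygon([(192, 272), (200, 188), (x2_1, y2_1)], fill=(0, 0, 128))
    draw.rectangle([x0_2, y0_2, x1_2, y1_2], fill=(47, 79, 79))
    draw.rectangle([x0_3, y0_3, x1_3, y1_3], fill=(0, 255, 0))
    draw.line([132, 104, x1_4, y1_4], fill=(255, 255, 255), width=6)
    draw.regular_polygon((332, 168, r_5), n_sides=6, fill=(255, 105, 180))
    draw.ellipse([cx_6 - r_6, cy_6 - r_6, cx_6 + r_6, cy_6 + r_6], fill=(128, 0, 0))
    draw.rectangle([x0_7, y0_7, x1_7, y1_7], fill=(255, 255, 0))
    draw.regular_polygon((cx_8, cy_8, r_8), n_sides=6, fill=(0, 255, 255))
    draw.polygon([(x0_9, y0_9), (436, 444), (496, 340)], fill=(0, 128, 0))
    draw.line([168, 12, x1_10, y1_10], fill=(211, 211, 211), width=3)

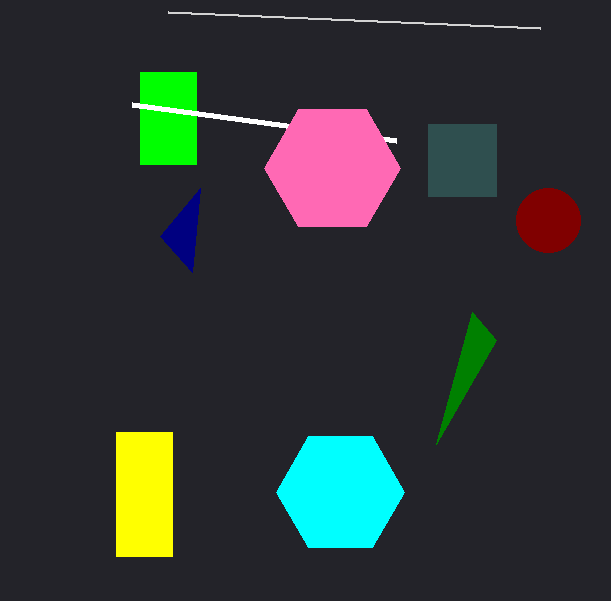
x2_1 = 160; y2_1 = 236; x0_2 = 428; y0_2 = 124; x1_2 = 496; y1_2 = 196; x0_3 = 140; y0_3 = 72; x1_3 = 196; y1_3 = 164; x1_4 = 396; y1_4 = 140; r_5 = 68; cx_6 = 548; cy_6 = 220; r_6 = 32; x0_7 = 116; y0_7 = 432; x1_7 = 172; y1_7 = 556; cx_8 = 340; cy_8 = 492; r_8 = 64; x0_9 = 472; y0_9 = 312; x1_10 = 540; y1_10 = 28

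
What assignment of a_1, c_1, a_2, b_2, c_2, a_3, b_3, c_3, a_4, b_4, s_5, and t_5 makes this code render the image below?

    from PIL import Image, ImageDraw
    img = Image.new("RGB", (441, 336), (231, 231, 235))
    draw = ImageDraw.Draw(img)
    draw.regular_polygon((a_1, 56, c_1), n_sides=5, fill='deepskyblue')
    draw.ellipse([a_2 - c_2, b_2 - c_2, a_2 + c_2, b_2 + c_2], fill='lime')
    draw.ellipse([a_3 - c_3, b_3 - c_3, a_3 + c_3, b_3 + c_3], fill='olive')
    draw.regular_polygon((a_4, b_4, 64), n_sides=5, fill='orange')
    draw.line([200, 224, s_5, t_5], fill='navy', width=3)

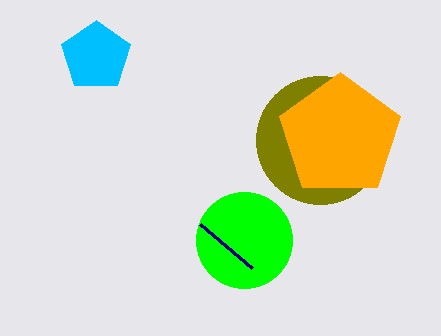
a_1 = 96
c_1 = 36
a_2 = 244
b_2 = 240
c_2 = 48
a_3 = 320
b_3 = 140
c_3 = 64
a_4 = 340
b_4 = 136
s_5 = 252
t_5 = 268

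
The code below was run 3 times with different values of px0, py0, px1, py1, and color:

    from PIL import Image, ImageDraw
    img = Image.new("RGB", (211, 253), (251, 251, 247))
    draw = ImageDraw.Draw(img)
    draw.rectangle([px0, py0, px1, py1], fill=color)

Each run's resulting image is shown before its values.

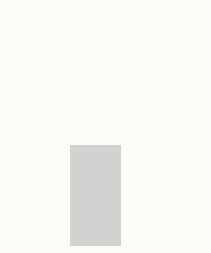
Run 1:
px0 = 70, py0 = 145, px1 = 120, py1 = 245, color = 'lightgray'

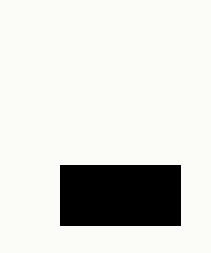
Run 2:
px0 = 60, py0 = 165, px1 = 180, py1 = 225, color = 'black'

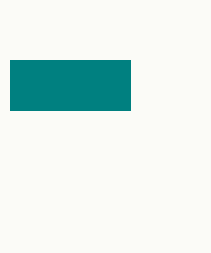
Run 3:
px0 = 10
py0 = 60
px1 = 130
py1 = 110
color = 'teal'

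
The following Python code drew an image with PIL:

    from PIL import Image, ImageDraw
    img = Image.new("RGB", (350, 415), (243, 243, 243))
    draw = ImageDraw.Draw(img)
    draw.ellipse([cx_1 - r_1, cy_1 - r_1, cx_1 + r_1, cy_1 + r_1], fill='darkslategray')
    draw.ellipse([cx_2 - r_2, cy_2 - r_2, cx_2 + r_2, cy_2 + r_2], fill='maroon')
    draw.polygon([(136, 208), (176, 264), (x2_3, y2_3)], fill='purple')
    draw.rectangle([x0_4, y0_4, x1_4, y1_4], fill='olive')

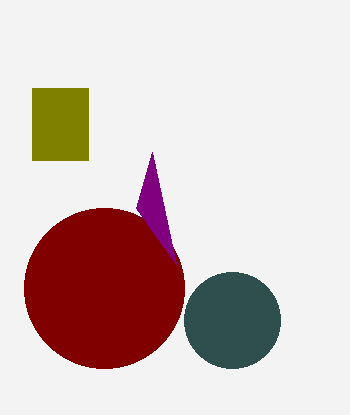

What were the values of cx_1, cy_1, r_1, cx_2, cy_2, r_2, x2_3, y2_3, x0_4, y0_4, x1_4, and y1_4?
cx_1 = 232; cy_1 = 320; r_1 = 48; cx_2 = 104; cy_2 = 288; r_2 = 80; x2_3 = 152; y2_3 = 152; x0_4 = 32; y0_4 = 88; x1_4 = 88; y1_4 = 160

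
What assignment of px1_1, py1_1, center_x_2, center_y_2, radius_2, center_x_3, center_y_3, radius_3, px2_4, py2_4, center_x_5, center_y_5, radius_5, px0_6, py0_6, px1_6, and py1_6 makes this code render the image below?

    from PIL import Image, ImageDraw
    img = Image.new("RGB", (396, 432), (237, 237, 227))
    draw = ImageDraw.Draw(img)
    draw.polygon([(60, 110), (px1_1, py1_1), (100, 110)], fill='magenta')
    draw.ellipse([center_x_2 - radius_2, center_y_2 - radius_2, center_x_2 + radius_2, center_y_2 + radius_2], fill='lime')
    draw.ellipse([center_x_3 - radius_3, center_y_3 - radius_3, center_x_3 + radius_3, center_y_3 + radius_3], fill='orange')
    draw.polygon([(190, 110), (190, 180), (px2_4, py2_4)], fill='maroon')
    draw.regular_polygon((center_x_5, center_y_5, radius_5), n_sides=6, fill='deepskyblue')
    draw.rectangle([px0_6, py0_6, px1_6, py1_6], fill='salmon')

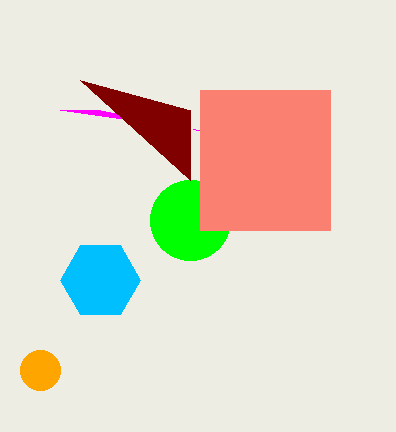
px1_1 = 200
py1_1 = 130
center_x_2 = 190
center_y_2 = 220
radius_2 = 40
center_x_3 = 40
center_y_3 = 370
radius_3 = 20
px2_4 = 80
py2_4 = 80
center_x_5 = 100
center_y_5 = 280
radius_5 = 40
px0_6 = 200
py0_6 = 90
px1_6 = 330
py1_6 = 230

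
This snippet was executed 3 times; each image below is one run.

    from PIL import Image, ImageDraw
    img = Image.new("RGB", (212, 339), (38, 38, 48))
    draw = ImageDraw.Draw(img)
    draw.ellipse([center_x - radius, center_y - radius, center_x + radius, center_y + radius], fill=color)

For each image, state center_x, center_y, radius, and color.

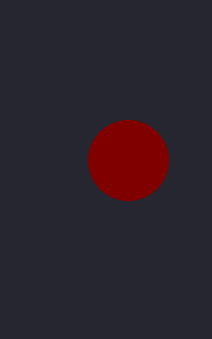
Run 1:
center_x = 128; center_y = 160; radius = 40; color = 'maroon'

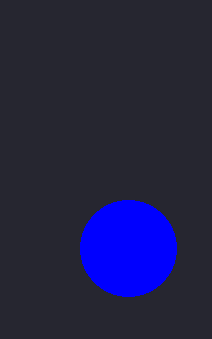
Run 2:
center_x = 128
center_y = 248
radius = 48
color = 'blue'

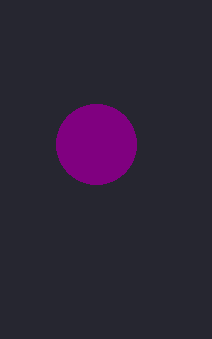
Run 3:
center_x = 96; center_y = 144; radius = 40; color = 'purple'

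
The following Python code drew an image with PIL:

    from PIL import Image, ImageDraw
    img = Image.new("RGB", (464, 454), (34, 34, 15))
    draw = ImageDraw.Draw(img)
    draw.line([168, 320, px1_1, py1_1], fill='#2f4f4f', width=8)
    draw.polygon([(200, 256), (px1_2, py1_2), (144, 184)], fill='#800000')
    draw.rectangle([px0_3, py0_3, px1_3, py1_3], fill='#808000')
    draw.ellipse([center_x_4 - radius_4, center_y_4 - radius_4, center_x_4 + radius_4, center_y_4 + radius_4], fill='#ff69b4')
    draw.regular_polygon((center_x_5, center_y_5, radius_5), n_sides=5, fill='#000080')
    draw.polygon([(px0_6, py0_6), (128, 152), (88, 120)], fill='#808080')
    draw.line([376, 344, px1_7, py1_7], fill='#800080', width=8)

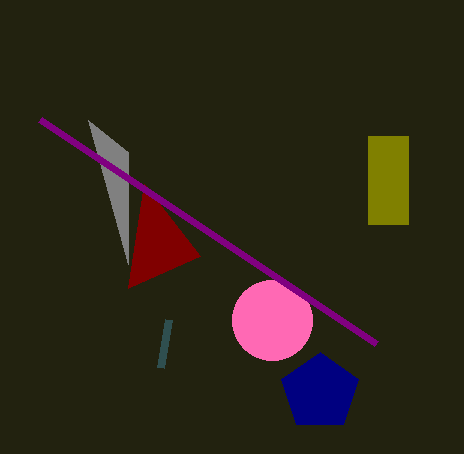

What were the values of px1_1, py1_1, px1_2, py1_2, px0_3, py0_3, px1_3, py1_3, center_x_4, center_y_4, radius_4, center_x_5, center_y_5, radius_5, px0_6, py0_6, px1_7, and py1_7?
px1_1 = 160, py1_1 = 368, px1_2 = 128, py1_2 = 288, px0_3 = 368, py0_3 = 136, px1_3 = 408, py1_3 = 224, center_x_4 = 272, center_y_4 = 320, radius_4 = 40, center_x_5 = 320, center_y_5 = 392, radius_5 = 40, px0_6 = 128, py0_6 = 264, px1_7 = 40, py1_7 = 120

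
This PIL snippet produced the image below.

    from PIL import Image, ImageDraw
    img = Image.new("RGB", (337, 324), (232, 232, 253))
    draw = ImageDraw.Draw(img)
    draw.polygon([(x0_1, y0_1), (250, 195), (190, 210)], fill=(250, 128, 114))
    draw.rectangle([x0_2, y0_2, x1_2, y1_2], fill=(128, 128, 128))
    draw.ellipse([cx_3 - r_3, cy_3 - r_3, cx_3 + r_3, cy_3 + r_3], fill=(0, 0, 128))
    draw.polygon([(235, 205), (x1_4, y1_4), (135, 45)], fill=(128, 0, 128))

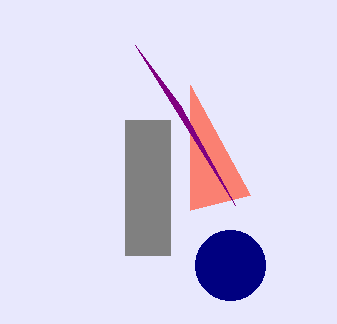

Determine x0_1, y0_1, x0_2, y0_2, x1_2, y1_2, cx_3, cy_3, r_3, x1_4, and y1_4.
x0_1 = 190
y0_1 = 85
x0_2 = 125
y0_2 = 120
x1_2 = 170
y1_2 = 255
cx_3 = 230
cy_3 = 265
r_3 = 35
x1_4 = 180
y1_4 = 105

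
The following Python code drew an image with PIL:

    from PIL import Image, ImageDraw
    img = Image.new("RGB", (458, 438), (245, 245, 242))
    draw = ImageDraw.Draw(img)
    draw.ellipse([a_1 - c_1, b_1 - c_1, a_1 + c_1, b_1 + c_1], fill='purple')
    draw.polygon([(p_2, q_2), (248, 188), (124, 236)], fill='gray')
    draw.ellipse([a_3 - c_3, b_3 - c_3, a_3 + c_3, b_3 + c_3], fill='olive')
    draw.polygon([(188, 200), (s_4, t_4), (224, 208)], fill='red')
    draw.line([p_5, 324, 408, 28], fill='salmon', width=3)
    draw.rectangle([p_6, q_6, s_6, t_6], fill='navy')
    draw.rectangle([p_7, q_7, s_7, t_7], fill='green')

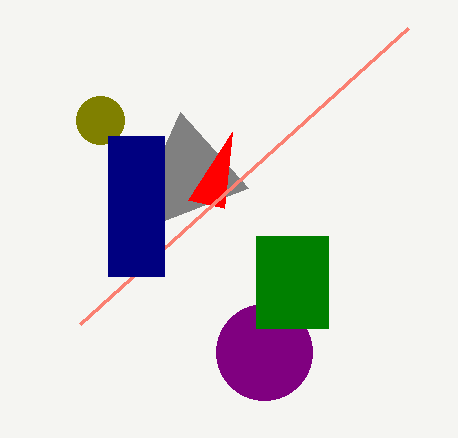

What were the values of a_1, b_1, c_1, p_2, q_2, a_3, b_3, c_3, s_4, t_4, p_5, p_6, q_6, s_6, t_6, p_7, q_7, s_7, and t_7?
a_1 = 264, b_1 = 352, c_1 = 48, p_2 = 180, q_2 = 112, a_3 = 100, b_3 = 120, c_3 = 24, s_4 = 232, t_4 = 132, p_5 = 80, p_6 = 108, q_6 = 136, s_6 = 164, t_6 = 276, p_7 = 256, q_7 = 236, s_7 = 328, t_7 = 328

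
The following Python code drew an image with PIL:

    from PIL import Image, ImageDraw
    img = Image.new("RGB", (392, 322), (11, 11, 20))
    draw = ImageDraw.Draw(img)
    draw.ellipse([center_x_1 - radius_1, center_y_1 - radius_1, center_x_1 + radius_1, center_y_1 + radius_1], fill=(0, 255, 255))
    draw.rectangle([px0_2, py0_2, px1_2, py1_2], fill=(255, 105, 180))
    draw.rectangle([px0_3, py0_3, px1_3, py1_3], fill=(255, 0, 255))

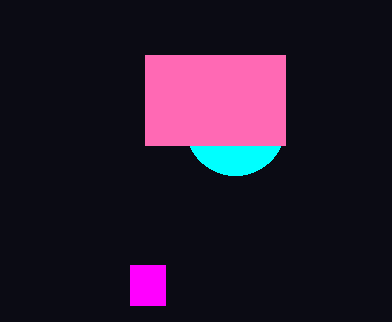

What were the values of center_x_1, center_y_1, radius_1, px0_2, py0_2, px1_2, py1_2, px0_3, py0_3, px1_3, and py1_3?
center_x_1 = 235
center_y_1 = 125
radius_1 = 50
px0_2 = 145
py0_2 = 55
px1_2 = 285
py1_2 = 145
px0_3 = 130
py0_3 = 265
px1_3 = 165
py1_3 = 305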